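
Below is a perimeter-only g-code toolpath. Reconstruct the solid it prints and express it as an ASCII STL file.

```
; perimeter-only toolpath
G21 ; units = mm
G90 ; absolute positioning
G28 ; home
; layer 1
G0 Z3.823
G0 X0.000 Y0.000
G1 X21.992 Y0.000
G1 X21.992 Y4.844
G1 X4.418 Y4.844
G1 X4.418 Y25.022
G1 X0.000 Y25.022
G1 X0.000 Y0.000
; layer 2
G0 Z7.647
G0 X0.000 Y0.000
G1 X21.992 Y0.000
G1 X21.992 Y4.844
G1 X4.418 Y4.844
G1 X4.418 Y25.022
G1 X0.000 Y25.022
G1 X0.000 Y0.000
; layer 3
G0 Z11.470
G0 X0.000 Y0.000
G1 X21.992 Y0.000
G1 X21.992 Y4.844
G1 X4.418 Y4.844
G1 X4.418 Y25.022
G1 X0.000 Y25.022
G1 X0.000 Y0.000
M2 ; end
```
solid part
  facet normal 0.0000 0.0000 -1.0000
    outer loop
      vertex 21.992 4.844 0.000
      vertex 21.992 0.000 0.000
      vertex 0.000 0.000 0.000
    endloop
  endfacet
  facet normal 0.0000 0.0000 -1.0000
    outer loop
      vertex 4.418 4.844 0.000
      vertex 21.992 4.844 0.000
      vertex 0.000 0.000 0.000
    endloop
  endfacet
  facet normal 0.0000 0.0000 -1.0000
    outer loop
      vertex 4.418 25.022 0.000
      vertex 4.418 4.844 0.000
      vertex 0.000 0.000 0.000
    endloop
  endfacet
  facet normal 0.0000 0.0000 -1.0000
    outer loop
      vertex 0.000 25.022 0.000
      vertex 4.418 25.022 0.000
      vertex 0.000 0.000 0.000
    endloop
  endfacet
  facet normal 0.0000 0.0000 1.0000
    outer loop
      vertex 0.000 0.000 11.470
      vertex 21.992 0.000 11.470
      vertex 21.992 4.844 11.470
    endloop
  endfacet
  facet normal 0.0000 0.0000 1.0000
    outer loop
      vertex 0.000 0.000 11.470
      vertex 21.992 4.844 11.470
      vertex 4.418 4.844 11.470
    endloop
  endfacet
  facet normal 0.0000 0.0000 1.0000
    outer loop
      vertex 0.000 0.000 11.470
      vertex 4.418 4.844 11.470
      vertex 4.418 25.022 11.470
    endloop
  endfacet
  facet normal 0.0000 0.0000 1.0000
    outer loop
      vertex 0.000 0.000 11.470
      vertex 4.418 25.022 11.470
      vertex 0.000 25.022 11.470
    endloop
  endfacet
  facet normal 0.0000 -1.0000 0.0000
    outer loop
      vertex 0.000 0.000 0.000
      vertex 21.992 0.000 0.000
      vertex 21.992 0.000 11.470
    endloop
  endfacet
  facet normal 0.0000 -1.0000 0.0000
    outer loop
      vertex 0.000 0.000 0.000
      vertex 21.992 0.000 11.470
      vertex 0.000 0.000 11.470
    endloop
  endfacet
  facet normal 1.0000 0.0000 0.0000
    outer loop
      vertex 21.992 0.000 0.000
      vertex 21.992 4.844 0.000
      vertex 21.992 4.844 11.470
    endloop
  endfacet
  facet normal 1.0000 0.0000 0.0000
    outer loop
      vertex 21.992 0.000 0.000
      vertex 21.992 4.844 11.470
      vertex 21.992 0.000 11.470
    endloop
  endfacet
  facet normal 0.0000 1.0000 0.0000
    outer loop
      vertex 21.992 4.844 0.000
      vertex 4.418 4.844 0.000
      vertex 4.418 4.844 11.470
    endloop
  endfacet
  facet normal 0.0000 1.0000 0.0000
    outer loop
      vertex 21.992 4.844 0.000
      vertex 4.418 4.844 11.470
      vertex 21.992 4.844 11.470
    endloop
  endfacet
  facet normal 1.0000 0.0000 0.0000
    outer loop
      vertex 4.418 4.844 0.000
      vertex 4.418 25.022 0.000
      vertex 4.418 25.022 11.470
    endloop
  endfacet
  facet normal 1.0000 0.0000 0.0000
    outer loop
      vertex 4.418 4.844 0.000
      vertex 4.418 25.022 11.470
      vertex 4.418 4.844 11.470
    endloop
  endfacet
  facet normal 0.0000 1.0000 0.0000
    outer loop
      vertex 4.418 25.022 0.000
      vertex 0.000 25.022 0.000
      vertex 0.000 25.022 11.470
    endloop
  endfacet
  facet normal 0.0000 1.0000 0.0000
    outer loop
      vertex 4.418 25.022 0.000
      vertex 0.000 25.022 11.470
      vertex 4.418 25.022 11.470
    endloop
  endfacet
  facet normal -1.0000 0.0000 0.0000
    outer loop
      vertex 0.000 25.022 0.000
      vertex 0.000 0.000 0.000
      vertex 0.000 0.000 11.470
    endloop
  endfacet
  facet normal -1.0000 0.0000 0.0000
    outer loop
      vertex 0.000 25.022 0.000
      vertex 0.000 0.000 11.470
      vertex 0.000 25.022 11.470
    endloop
  endfacet
endsolid part

The G0 Z moves step by Δz≈3.823 mm. Every layer's G1 loop is the same polygon, so the solid is a straight extrusion of it from z=0 to z≈11.5. Closing with flat bottom and top caps and triangulating gives 20 facets — an L-shaped prism: outer 22 × 25 mm, arm thicknesses ≈ 4.84 mm (horizontal) and 4.42 mm (vertical), extruded 11.5 mm in z.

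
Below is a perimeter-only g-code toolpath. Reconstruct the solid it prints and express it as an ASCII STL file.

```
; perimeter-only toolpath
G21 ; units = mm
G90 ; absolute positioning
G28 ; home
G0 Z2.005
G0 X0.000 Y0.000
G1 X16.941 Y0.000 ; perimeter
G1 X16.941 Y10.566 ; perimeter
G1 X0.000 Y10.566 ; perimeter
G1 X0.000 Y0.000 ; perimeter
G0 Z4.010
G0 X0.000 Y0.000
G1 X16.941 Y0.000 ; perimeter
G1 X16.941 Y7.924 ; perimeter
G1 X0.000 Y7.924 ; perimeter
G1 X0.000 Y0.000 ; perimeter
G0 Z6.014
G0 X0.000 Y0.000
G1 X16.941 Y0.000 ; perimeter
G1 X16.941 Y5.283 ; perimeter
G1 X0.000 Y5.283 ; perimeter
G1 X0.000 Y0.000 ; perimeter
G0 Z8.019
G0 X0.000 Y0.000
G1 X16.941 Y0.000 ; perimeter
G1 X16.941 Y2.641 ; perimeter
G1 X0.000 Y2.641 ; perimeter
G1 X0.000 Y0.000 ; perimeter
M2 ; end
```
solid part
  facet normal 0.0000 0.0000 -1.0000
    outer loop
      vertex 16.941 13.207 0.000
      vertex 16.941 0.000 0.000
      vertex 0.000 0.000 0.000
    endloop
  endfacet
  facet normal 0.0000 0.0000 -1.0000
    outer loop
      vertex 0.000 13.207 0.000
      vertex 16.941 13.207 0.000
      vertex 0.000 0.000 0.000
    endloop
  endfacet
  facet normal 0.0000 -1.0000 0.0000
    outer loop
      vertex 0.000 0.000 0.000
      vertex 16.941 0.000 0.000
      vertex 16.941 0.000 10.024
    endloop
  endfacet
  facet normal 0.0000 -1.0000 0.0000
    outer loop
      vertex 0.000 0.000 0.000
      vertex 16.941 0.000 10.024
      vertex 0.000 0.000 10.024
    endloop
  endfacet
  facet normal 0.0000 0.6046 0.7965
    outer loop
      vertex 0.000 0.000 10.024
      vertex 16.941 0.000 10.024
      vertex 16.941 13.207 0.000
    endloop
  endfacet
  facet normal 0.0000 0.6046 0.7965
    outer loop
      vertex 0.000 0.000 10.024
      vertex 16.941 13.207 0.000
      vertex 0.000 13.207 0.000
    endloop
  endfacet
  facet normal -1.0000 0.0000 0.0000
    outer loop
      vertex 0.000 0.000 10.024
      vertex 0.000 13.207 0.000
      vertex 0.000 0.000 0.000
    endloop
  endfacet
  facet normal 1.0000 0.0000 0.0000
    outer loop
      vertex 16.941 0.000 0.000
      vertex 16.941 13.207 0.000
      vertex 16.941 0.000 10.024
    endloop
  endfacet
endsolid part

The G0 Z moves step by Δz≈2.005 mm. The G1 loops shrink linearly with z, so the solid tapers from its base footprint up to z≈10. Closing with a flat bottom cap and the tapered top and triangulating gives 8 facets — a wedge (ramp): 16.9 × 13.2 mm base, rising to 10 mm along the y=0 edge and sloping linearly to z=0 at y=13.2.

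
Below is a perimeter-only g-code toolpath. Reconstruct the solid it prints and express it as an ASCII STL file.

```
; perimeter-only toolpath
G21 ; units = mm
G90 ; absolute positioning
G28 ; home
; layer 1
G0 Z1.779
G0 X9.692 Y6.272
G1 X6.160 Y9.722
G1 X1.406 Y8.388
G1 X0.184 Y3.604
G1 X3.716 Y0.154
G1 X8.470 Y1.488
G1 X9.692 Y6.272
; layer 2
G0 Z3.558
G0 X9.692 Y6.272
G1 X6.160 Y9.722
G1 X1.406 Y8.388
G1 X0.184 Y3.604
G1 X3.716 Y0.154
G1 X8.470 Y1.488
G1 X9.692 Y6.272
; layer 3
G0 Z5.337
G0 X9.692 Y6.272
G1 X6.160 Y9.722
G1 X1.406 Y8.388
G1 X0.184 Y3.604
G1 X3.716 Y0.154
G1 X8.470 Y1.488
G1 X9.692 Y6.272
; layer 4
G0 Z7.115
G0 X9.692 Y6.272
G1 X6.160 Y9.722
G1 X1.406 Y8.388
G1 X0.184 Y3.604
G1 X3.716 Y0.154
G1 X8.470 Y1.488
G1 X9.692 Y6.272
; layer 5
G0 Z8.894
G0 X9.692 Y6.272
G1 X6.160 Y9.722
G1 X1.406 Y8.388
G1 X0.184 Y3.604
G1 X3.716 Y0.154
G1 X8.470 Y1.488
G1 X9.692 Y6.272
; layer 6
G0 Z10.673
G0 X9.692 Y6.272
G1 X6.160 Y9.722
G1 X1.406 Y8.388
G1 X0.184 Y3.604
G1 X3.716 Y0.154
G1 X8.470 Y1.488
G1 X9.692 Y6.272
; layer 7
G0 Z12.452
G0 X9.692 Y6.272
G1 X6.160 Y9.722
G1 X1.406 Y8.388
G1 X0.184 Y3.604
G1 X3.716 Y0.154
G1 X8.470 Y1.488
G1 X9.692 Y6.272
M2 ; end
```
solid part
  facet normal 0.0000 0.0000 -1.0000
    outer loop
      vertex 1.406 8.388 0.000
      vertex 6.160 9.722 0.000
      vertex 9.692 6.272 0.000
    endloop
  endfacet
  facet normal 0.0000 0.0000 -1.0000
    outer loop
      vertex 0.184 3.604 0.000
      vertex 1.406 8.388 0.000
      vertex 9.692 6.272 0.000
    endloop
  endfacet
  facet normal 0.0000 0.0000 -1.0000
    outer loop
      vertex 3.716 0.154 0.000
      vertex 0.184 3.604 0.000
      vertex 9.692 6.272 0.000
    endloop
  endfacet
  facet normal 0.0000 0.0000 -1.0000
    outer loop
      vertex 8.470 1.488 0.000
      vertex 3.716 0.154 0.000
      vertex 9.692 6.272 0.000
    endloop
  endfacet
  facet normal 0.0000 0.0000 1.0000
    outer loop
      vertex 9.692 6.272 12.452
      vertex 6.160 9.722 12.452
      vertex 1.406 8.388 12.452
    endloop
  endfacet
  facet normal 0.0000 0.0000 1.0000
    outer loop
      vertex 9.692 6.272 12.452
      vertex 1.406 8.388 12.452
      vertex 0.184 3.604 12.452
    endloop
  endfacet
  facet normal 0.0000 0.0000 1.0000
    outer loop
      vertex 9.692 6.272 12.452
      vertex 0.184 3.604 12.452
      vertex 3.716 0.154 12.452
    endloop
  endfacet
  facet normal 0.0000 0.0000 1.0000
    outer loop
      vertex 9.692 6.272 12.452
      vertex 3.716 0.154 12.452
      vertex 8.470 1.488 12.452
    endloop
  endfacet
  facet normal 0.6988 0.7154 0.0000
    outer loop
      vertex 9.692 6.272 0.000
      vertex 6.160 9.722 0.000
      vertex 6.160 9.722 12.452
    endloop
  endfacet
  facet normal 0.6988 0.7154 0.0000
    outer loop
      vertex 9.692 6.272 0.000
      vertex 6.160 9.722 12.452
      vertex 9.692 6.272 12.452
    endloop
  endfacet
  facet normal -0.2702 0.9628 0.0000
    outer loop
      vertex 6.160 9.722 0.000
      vertex 1.406 8.388 0.000
      vertex 1.406 8.388 12.452
    endloop
  endfacet
  facet normal -0.2702 0.9628 0.0000
    outer loop
      vertex 6.160 9.722 0.000
      vertex 1.406 8.388 12.452
      vertex 6.160 9.722 12.452
    endloop
  endfacet
  facet normal -0.9689 0.2475 0.0000
    outer loop
      vertex 1.406 8.388 0.000
      vertex 0.184 3.604 0.000
      vertex 0.184 3.604 12.452
    endloop
  endfacet
  facet normal -0.9689 0.2475 0.0000
    outer loop
      vertex 1.406 8.388 0.000
      vertex 0.184 3.604 12.452
      vertex 1.406 8.388 12.452
    endloop
  endfacet
  facet normal -0.6988 -0.7154 0.0000
    outer loop
      vertex 0.184 3.604 0.000
      vertex 3.716 0.154 0.000
      vertex 3.716 0.154 12.452
    endloop
  endfacet
  facet normal -0.6988 -0.7154 0.0000
    outer loop
      vertex 0.184 3.604 0.000
      vertex 3.716 0.154 12.452
      vertex 0.184 3.604 12.452
    endloop
  endfacet
  facet normal 0.2702 -0.9628 0.0000
    outer loop
      vertex 3.716 0.154 0.000
      vertex 8.470 1.488 0.000
      vertex 8.470 1.488 12.452
    endloop
  endfacet
  facet normal 0.2702 -0.9628 0.0000
    outer loop
      vertex 3.716 0.154 0.000
      vertex 8.470 1.488 12.452
      vertex 3.716 0.154 12.452
    endloop
  endfacet
  facet normal 0.9689 -0.2475 0.0000
    outer loop
      vertex 8.470 1.488 0.000
      vertex 9.692 6.272 0.000
      vertex 9.692 6.272 12.452
    endloop
  endfacet
  facet normal 0.9689 -0.2475 0.0000
    outer loop
      vertex 8.470 1.488 0.000
      vertex 9.692 6.272 12.452
      vertex 8.470 1.488 12.452
    endloop
  endfacet
endsolid part

The G0 Z moves step by Δz≈1.779 mm. Every layer's G1 loop is the same polygon, so the solid is a straight extrusion of it from z=0 to z≈12.5. Closing with flat bottom and top caps and triangulating gives 20 facets — a regular 6-sided prism (a cylinder approximated with 6 flat sides), circumscribed radius ≈ 4.94 mm, height ≈ 12.5 mm.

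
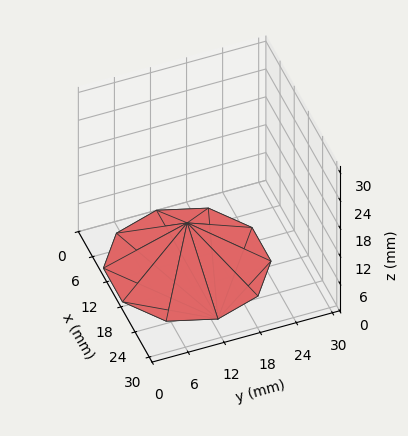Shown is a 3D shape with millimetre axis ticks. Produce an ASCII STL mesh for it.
Reading the render: the shape is a regular 10-sided pyramid, base circumscribed radius ≈ 13 mm, apex at z ≈ 9 mm (dimensions read to the nearest mm from the axis ticks). For the STL, each face is triangulated and given an outward normal.

solid part
  facet normal 0.0000 0.0000 -1.0000
    outer loop
      vertex 17.02 25.36 0.00
      vertex 23.52 20.64 0.00
      vertex 26.00 13.00 0.00
    endloop
  endfacet
  facet normal 0.0000 0.0000 -1.0000
    outer loop
      vertex 8.98 25.36 0.00
      vertex 17.02 25.36 0.00
      vertex 26.00 13.00 0.00
    endloop
  endfacet
  facet normal 0.0000 0.0000 -1.0000
    outer loop
      vertex 2.48 20.64 0.00
      vertex 8.98 25.36 0.00
      vertex 26.00 13.00 0.00
    endloop
  endfacet
  facet normal 0.0000 0.0000 -1.0000
    outer loop
      vertex 0.00 13.00 0.00
      vertex 2.48 20.64 0.00
      vertex 26.00 13.00 0.00
    endloop
  endfacet
  facet normal 0.0000 0.0000 -1.0000
    outer loop
      vertex 2.48 5.36 0.00
      vertex 0.00 13.00 0.00
      vertex 26.00 13.00 0.00
    endloop
  endfacet
  facet normal 0.0000 0.0000 -1.0000
    outer loop
      vertex 8.98 0.64 0.00
      vertex 2.48 5.36 0.00
      vertex 26.00 13.00 0.00
    endloop
  endfacet
  facet normal 0.0000 0.0000 -1.0000
    outer loop
      vertex 17.02 0.64 0.00
      vertex 8.98 0.64 0.00
      vertex 26.00 13.00 0.00
    endloop
  endfacet
  facet normal 0.0000 0.0000 -1.0000
    outer loop
      vertex 23.52 5.36 0.00
      vertex 17.02 0.64 0.00
      vertex 26.00 13.00 0.00
    endloop
  endfacet
  facet normal 0.5597 0.1817 0.8085
    outer loop
      vertex 26.00 13.00 0.00
      vertex 23.52 20.64 0.00
      vertex 13.00 13.00 9.00
    endloop
  endfacet
  facet normal 0.3458 0.4762 0.8085
    outer loop
      vertex 23.52 20.64 0.00
      vertex 17.02 25.36 0.00
      vertex 13.00 13.00 9.00
    endloop
  endfacet
  facet normal 0.0000 0.5886 0.8084
    outer loop
      vertex 17.02 25.36 0.00
      vertex 8.98 25.36 0.00
      vertex 13.00 13.00 9.00
    endloop
  endfacet
  facet normal -0.3458 0.4762 0.8085
    outer loop
      vertex 8.98 25.36 0.00
      vertex 2.48 20.64 0.00
      vertex 13.00 13.00 9.00
    endloop
  endfacet
  facet normal -0.5597 0.1817 0.8085
    outer loop
      vertex 2.48 20.64 0.00
      vertex 0.00 13.00 0.00
      vertex 13.00 13.00 9.00
    endloop
  endfacet
  facet normal -0.5597 -0.1817 0.8085
    outer loop
      vertex 0.00 13.00 0.00
      vertex 2.48 5.36 0.00
      vertex 13.00 13.00 9.00
    endloop
  endfacet
  facet normal -0.3458 -0.4762 0.8085
    outer loop
      vertex 2.48 5.36 0.00
      vertex 8.98 0.64 0.00
      vertex 13.00 13.00 9.00
    endloop
  endfacet
  facet normal 0.0000 -0.5886 0.8084
    outer loop
      vertex 8.98 0.64 0.00
      vertex 17.02 0.64 0.00
      vertex 13.00 13.00 9.00
    endloop
  endfacet
  facet normal 0.3458 -0.4762 0.8085
    outer loop
      vertex 17.02 0.64 0.00
      vertex 23.52 5.36 0.00
      vertex 13.00 13.00 9.00
    endloop
  endfacet
  facet normal 0.5597 -0.1817 0.8085
    outer loop
      vertex 23.52 5.36 0.00
      vertex 26.00 13.00 0.00
      vertex 13.00 13.00 9.00
    endloop
  endfacet
endsolid part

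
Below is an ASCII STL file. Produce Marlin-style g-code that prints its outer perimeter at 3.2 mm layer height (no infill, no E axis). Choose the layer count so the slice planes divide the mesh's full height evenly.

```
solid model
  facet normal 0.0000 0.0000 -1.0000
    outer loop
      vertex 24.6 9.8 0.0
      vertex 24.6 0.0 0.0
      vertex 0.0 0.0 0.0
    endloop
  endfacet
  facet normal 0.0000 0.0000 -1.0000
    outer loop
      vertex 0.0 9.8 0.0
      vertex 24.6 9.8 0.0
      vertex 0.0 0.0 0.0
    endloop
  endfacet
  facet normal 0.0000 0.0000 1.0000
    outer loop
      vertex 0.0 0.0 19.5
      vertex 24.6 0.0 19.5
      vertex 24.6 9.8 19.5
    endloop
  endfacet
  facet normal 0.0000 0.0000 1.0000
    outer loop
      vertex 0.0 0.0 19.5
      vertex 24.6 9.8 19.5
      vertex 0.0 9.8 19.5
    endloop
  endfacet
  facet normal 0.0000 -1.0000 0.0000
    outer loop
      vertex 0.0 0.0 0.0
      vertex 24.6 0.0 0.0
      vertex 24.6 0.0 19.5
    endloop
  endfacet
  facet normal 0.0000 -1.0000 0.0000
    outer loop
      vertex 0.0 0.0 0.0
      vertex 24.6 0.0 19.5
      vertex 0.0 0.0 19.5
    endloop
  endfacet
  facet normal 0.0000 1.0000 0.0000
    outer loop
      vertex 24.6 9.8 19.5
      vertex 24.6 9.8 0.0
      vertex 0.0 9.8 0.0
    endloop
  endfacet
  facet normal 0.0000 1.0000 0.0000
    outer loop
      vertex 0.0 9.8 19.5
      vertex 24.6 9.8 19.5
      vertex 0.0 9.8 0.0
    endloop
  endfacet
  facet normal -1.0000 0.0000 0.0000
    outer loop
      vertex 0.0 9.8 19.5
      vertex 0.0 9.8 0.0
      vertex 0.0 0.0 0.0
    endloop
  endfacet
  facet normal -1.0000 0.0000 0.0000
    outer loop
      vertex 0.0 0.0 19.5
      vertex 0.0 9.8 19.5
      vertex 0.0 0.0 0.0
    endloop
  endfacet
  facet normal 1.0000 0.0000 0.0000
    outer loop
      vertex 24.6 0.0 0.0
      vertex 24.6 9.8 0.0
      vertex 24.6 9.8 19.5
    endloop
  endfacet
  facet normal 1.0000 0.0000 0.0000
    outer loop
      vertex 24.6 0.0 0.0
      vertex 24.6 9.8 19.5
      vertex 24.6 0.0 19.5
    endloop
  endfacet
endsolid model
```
; perimeter-only toolpath
G21 ; units = mm
G90 ; absolute positioning
G28 ; home
; layer 1
G0 Z3.2
G0 X0.0 Y0.0
G1 X24.6 Y0.0
G1 X24.6 Y9.8
G1 X0.0 Y9.8
G1 X0.0 Y0.0
; layer 2
G0 Z6.5
G0 X0.0 Y0.0
G1 X24.6 Y0.0
G1 X24.6 Y9.8
G1 X0.0 Y9.8
G1 X0.0 Y0.0
; layer 3
G0 Z9.8
G0 X0.0 Y0.0
G1 X24.6 Y0.0
G1 X24.6 Y9.8
G1 X0.0 Y9.8
G1 X0.0 Y0.0
; layer 4
G0 Z13.0
G0 X0.0 Y0.0
G1 X24.6 Y0.0
G1 X24.6 Y9.8
G1 X0.0 Y9.8
G1 X0.0 Y0.0
; layer 5
G0 Z16.2
G0 X0.0 Y0.0
G1 X24.6 Y0.0
G1 X24.6 Y9.8
G1 X0.0 Y9.8
G1 X0.0 Y0.0
; layer 6
G0 Z19.5
G0 X0.0 Y0.0
G1 X24.6 Y0.0
G1 X24.6 Y9.8
G1 X0.0 Y9.8
G1 X0.0 Y0.0
M2 ; end

The solid is a rectangular box, roughly 24.6 × 9.8 mm footprint and 19.5 mm tall. Slicing at Δz = 3.2 mm — 6 equal slices spanning the solid's height, so layer i sits at z = i·h/6 — gives 6 non-empty perimeters. Each is a 4-segment closed polygon; G0 lifts to the layer z and rapids to the start vertex, then G1 traces the edges.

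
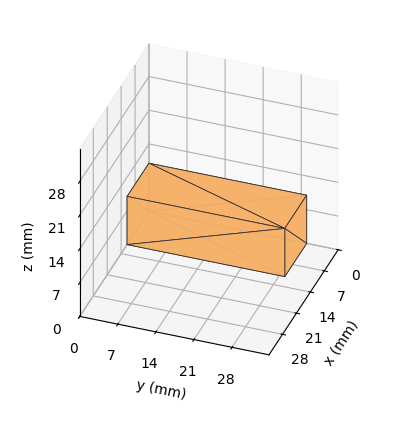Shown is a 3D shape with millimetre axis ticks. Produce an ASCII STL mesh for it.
Reading the render: the shape is a rectangular box, roughly 11 × 29 mm footprint and 10 mm tall (dimensions read to the nearest mm from the axis ticks). For the STL, each face is triangulated and given an outward normal.

solid part
  facet normal 0.0000 0.0000 -1.0000
    outer loop
      vertex 11.0 29.0 0.0
      vertex 11.0 0.0 0.0
      vertex 0.0 0.0 0.0
    endloop
  endfacet
  facet normal 0.0000 0.0000 -1.0000
    outer loop
      vertex 0.0 29.0 0.0
      vertex 11.0 29.0 0.0
      vertex 0.0 0.0 0.0
    endloop
  endfacet
  facet normal 0.0000 0.0000 1.0000
    outer loop
      vertex 0.0 0.0 10.0
      vertex 11.0 0.0 10.0
      vertex 11.0 29.0 10.0
    endloop
  endfacet
  facet normal 0.0000 0.0000 1.0000
    outer loop
      vertex 0.0 0.0 10.0
      vertex 11.0 29.0 10.0
      vertex 0.0 29.0 10.0
    endloop
  endfacet
  facet normal 0.0000 -1.0000 0.0000
    outer loop
      vertex 0.0 0.0 0.0
      vertex 11.0 0.0 0.0
      vertex 11.0 0.0 10.0
    endloop
  endfacet
  facet normal 0.0000 -1.0000 0.0000
    outer loop
      vertex 0.0 0.0 0.0
      vertex 11.0 0.0 10.0
      vertex 0.0 0.0 10.0
    endloop
  endfacet
  facet normal 0.0000 1.0000 0.0000
    outer loop
      vertex 11.0 29.0 10.0
      vertex 11.0 29.0 0.0
      vertex 0.0 29.0 0.0
    endloop
  endfacet
  facet normal 0.0000 1.0000 0.0000
    outer loop
      vertex 0.0 29.0 10.0
      vertex 11.0 29.0 10.0
      vertex 0.0 29.0 0.0
    endloop
  endfacet
  facet normal -1.0000 0.0000 0.0000
    outer loop
      vertex 0.0 29.0 10.0
      vertex 0.0 29.0 0.0
      vertex 0.0 0.0 0.0
    endloop
  endfacet
  facet normal -1.0000 0.0000 0.0000
    outer loop
      vertex 0.0 0.0 10.0
      vertex 0.0 29.0 10.0
      vertex 0.0 0.0 0.0
    endloop
  endfacet
  facet normal 1.0000 0.0000 0.0000
    outer loop
      vertex 11.0 0.0 0.0
      vertex 11.0 29.0 0.0
      vertex 11.0 29.0 10.0
    endloop
  endfacet
  facet normal 1.0000 0.0000 0.0000
    outer loop
      vertex 11.0 0.0 0.0
      vertex 11.0 29.0 10.0
      vertex 11.0 0.0 10.0
    endloop
  endfacet
endsolid part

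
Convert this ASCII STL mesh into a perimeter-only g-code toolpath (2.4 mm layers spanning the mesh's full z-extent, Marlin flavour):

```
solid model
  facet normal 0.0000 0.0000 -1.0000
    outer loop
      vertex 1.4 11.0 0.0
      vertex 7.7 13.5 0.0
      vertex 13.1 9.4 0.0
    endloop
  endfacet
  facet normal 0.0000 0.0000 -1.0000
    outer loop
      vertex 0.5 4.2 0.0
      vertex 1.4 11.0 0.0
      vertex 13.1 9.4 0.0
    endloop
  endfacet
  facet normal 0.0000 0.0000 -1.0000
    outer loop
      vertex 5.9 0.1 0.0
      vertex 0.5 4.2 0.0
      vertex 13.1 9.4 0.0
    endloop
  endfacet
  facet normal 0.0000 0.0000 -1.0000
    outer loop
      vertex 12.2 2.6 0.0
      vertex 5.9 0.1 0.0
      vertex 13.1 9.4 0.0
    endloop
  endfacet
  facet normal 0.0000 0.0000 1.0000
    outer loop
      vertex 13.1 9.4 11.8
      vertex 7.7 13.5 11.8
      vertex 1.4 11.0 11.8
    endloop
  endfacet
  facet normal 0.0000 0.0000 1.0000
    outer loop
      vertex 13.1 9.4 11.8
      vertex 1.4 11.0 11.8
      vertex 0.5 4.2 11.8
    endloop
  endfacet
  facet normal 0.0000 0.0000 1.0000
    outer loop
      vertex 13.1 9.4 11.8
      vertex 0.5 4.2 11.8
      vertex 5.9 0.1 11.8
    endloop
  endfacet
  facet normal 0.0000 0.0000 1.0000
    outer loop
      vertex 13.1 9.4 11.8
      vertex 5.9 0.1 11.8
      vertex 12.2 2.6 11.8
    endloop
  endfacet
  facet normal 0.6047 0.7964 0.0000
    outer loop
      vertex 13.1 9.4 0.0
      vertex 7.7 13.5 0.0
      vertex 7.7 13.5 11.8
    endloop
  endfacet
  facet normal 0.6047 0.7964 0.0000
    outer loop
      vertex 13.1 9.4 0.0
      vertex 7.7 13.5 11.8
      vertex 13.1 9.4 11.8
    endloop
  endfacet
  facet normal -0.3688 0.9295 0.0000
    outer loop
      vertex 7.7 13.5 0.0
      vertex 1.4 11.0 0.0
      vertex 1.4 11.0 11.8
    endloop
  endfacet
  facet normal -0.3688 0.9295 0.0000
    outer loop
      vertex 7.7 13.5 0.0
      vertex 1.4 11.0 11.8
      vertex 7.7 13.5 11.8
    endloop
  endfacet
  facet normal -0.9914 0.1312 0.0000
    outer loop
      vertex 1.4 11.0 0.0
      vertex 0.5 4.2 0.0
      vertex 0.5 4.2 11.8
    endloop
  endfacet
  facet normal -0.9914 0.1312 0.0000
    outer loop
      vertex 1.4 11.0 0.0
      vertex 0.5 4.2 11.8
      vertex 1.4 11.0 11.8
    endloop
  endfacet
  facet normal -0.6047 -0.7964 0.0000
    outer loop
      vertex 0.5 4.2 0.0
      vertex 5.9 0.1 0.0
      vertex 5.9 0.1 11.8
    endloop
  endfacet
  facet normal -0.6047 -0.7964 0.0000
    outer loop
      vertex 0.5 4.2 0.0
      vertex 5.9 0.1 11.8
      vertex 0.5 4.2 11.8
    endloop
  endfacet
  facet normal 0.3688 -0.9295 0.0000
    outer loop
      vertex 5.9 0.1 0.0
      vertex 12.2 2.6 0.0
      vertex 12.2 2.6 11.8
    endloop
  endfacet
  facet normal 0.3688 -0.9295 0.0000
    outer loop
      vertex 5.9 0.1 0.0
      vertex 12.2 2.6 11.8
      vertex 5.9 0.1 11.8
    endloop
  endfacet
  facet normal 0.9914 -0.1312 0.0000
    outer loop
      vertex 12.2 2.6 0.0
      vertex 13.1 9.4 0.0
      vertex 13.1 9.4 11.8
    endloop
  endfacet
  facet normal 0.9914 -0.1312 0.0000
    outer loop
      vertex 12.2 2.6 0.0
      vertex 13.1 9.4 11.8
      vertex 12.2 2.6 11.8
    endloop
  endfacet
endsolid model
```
; perimeter-only toolpath
G21 ; units = mm
G90 ; absolute positioning
G28 ; home
; layer 1
G0 Z2.4
G0 X13.1 Y9.4
G1 X7.7 Y13.5
G1 X1.4 Y11.0
G1 X0.5 Y4.2
G1 X5.9 Y0.1
G1 X12.2 Y2.6
G1 X13.1 Y9.4
; layer 2
G0 Z4.7
G0 X13.1 Y9.4
G1 X7.7 Y13.5
G1 X1.4 Y11.0
G1 X0.5 Y4.2
G1 X5.9 Y0.1
G1 X12.2 Y2.6
G1 X13.1 Y9.4
; layer 3
G0 Z7.1
G0 X13.1 Y9.4
G1 X7.7 Y13.5
G1 X1.4 Y11.0
G1 X0.5 Y4.2
G1 X5.9 Y0.1
G1 X12.2 Y2.6
G1 X13.1 Y9.4
; layer 4
G0 Z9.4
G0 X13.1 Y9.4
G1 X7.7 Y13.5
G1 X1.4 Y11.0
G1 X0.5 Y4.2
G1 X5.9 Y0.1
G1 X12.2 Y2.6
G1 X13.1 Y9.4
; layer 5
G0 Z11.8
G0 X13.1 Y9.4
G1 X7.7 Y13.5
G1 X1.4 Y11.0
G1 X0.5 Y4.2
G1 X5.9 Y0.1
G1 X12.2 Y2.6
G1 X13.1 Y9.4
M2 ; end

The solid is a regular 6-sided prism (a cylinder approximated with 6 flat sides), circumscribed radius ≈ 6.8 mm, height ≈ 11.8 mm. Slicing at Δz = 2.4 mm — 5 equal slices spanning the solid's height, so layer i sits at z = i·h/5 — gives 5 non-empty perimeters. Each is a 6-segment closed polygon; G0 lifts to the layer z and rapids to the start vertex, then G1 traces the edges.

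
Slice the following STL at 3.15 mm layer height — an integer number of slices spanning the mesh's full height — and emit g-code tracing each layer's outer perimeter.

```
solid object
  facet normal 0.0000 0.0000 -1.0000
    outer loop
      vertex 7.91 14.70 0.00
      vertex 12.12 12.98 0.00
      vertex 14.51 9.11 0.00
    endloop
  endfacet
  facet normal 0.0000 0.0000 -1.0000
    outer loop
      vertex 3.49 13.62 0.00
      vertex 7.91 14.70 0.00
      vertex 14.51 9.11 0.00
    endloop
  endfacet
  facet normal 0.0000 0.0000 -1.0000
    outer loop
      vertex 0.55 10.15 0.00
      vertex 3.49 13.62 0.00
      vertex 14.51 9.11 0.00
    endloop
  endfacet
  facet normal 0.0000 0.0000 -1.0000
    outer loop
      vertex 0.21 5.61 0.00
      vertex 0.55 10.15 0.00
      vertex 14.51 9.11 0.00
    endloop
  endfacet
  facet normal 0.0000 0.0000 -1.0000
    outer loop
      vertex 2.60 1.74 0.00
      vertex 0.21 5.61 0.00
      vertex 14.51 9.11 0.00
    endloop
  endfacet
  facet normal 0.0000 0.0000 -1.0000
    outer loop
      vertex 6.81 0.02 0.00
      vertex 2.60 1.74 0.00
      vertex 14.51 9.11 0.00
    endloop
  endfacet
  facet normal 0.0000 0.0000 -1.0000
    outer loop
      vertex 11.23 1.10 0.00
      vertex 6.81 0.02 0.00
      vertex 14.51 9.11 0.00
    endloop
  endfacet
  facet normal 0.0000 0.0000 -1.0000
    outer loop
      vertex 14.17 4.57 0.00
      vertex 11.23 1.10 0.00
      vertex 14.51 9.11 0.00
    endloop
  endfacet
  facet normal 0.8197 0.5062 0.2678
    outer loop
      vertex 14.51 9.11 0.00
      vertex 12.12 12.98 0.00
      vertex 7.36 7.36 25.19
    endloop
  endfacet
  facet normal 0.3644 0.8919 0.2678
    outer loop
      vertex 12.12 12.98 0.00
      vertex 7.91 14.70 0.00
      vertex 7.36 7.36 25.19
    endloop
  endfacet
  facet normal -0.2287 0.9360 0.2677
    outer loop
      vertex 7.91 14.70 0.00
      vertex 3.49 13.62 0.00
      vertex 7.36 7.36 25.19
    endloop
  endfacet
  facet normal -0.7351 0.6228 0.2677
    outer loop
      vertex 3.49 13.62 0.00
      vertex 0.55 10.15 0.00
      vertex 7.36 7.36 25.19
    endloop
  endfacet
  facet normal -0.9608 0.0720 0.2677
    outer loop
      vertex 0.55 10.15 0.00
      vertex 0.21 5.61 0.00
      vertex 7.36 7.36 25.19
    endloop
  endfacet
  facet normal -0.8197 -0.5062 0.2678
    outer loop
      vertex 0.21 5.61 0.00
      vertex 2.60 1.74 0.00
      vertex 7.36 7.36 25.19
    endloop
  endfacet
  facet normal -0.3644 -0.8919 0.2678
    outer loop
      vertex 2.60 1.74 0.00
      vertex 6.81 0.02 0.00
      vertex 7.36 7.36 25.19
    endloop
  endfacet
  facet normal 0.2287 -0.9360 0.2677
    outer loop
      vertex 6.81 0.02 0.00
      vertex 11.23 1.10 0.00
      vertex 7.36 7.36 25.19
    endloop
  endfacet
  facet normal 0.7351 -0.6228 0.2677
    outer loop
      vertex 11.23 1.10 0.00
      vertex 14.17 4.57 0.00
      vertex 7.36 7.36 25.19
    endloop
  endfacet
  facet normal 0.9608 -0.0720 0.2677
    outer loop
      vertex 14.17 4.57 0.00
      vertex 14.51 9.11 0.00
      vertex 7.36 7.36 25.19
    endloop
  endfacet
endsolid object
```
; perimeter-only toolpath
G21 ; units = mm
G90 ; absolute positioning
G28 ; home
; layer 1
G0 Z3.15
G0 X13.62 Y8.89
G1 X11.52 Y12.28
G1 X7.84 Y13.78
G1 X3.97 Y12.84
G1 X1.40 Y9.80
G1 X1.10 Y5.83
G1 X3.19 Y2.44
G1 X6.88 Y0.94
G1 X10.75 Y1.88
G1 X13.32 Y4.92
G1 X13.62 Y8.89
; layer 2
G0 Z6.30
G0 X12.72 Y8.67
G1 X10.93 Y11.57
G1 X7.77 Y12.86
G1 X4.46 Y12.05
G1 X2.25 Y9.45
G1 X2.00 Y6.05
G1 X3.79 Y3.15
G1 X6.95 Y1.85
G1 X10.26 Y2.67
G1 X12.47 Y5.27
G1 X12.72 Y8.67
; layer 3
G0 Z9.45
G0 X11.83 Y8.45
G1 X10.33 Y10.87
G1 X7.70 Y11.95
G1 X4.94 Y11.27
G1 X3.10 Y9.10
G1 X2.89 Y6.27
G1 X4.38 Y3.85
G1 X7.02 Y2.77
G1 X9.78 Y3.45
G1 X11.62 Y5.62
G1 X11.83 Y8.45
; layer 4
G0 Z12.60
G0 X10.94 Y8.23
G1 X9.74 Y10.17
G1 X7.63 Y11.03
G1 X5.43 Y10.49
G1 X3.96 Y8.76
G1 X3.79 Y6.49
G1 X4.98 Y4.55
G1 X7.08 Y3.69
G1 X9.29 Y4.23
G1 X10.77 Y5.96
G1 X10.94 Y8.23
; layer 5
G0 Z15.74
G0 X10.04 Y8.02
G1 X9.14 Y9.47
G1 X7.57 Y10.11
G1 X5.91 Y9.71
G1 X4.81 Y8.41
G1 X4.68 Y6.70
G1 X5.58 Y5.25
G1 X7.15 Y4.61
G1 X8.81 Y5.01
G1 X9.91 Y6.31
G1 X10.04 Y8.02
; layer 6
G0 Z18.89
G0 X9.15 Y7.80
G1 X8.55 Y8.77
G1 X7.50 Y9.20
G1 X6.39 Y8.93
G1 X5.66 Y8.06
G1 X5.57 Y6.92
G1 X6.17 Y5.96
G1 X7.22 Y5.53
G1 X8.33 Y5.80
G1 X9.06 Y6.66
G1 X9.15 Y7.80
; layer 7
G0 Z22.04
G0 X8.25 Y7.58
G1 X7.96 Y8.06
G1 X7.43 Y8.28
G1 X6.88 Y8.14
G1 X6.51 Y7.71
G1 X6.47 Y7.14
G1 X6.77 Y6.66
G1 X7.29 Y6.44
G1 X7.84 Y6.58
G1 X8.21 Y7.01
G1 X8.25 Y7.58
M2 ; end

The solid is a regular 10-sided pyramid, base circumscribed radius ≈ 7.36 mm, apex at z ≈ 25.2 mm. Slicing at Δz = 3.15 mm — 8 equal slices spanning the solid's height, so layer i sits at z = i·h/8 — gives 7 non-empty perimeters. Each is a 10-segment closed polygon; G0 lifts to the layer z and rapids to the start vertex, then G1 traces the edges. The cross-section shrinks linearly with z (the slice at the apex is degenerate and omitted).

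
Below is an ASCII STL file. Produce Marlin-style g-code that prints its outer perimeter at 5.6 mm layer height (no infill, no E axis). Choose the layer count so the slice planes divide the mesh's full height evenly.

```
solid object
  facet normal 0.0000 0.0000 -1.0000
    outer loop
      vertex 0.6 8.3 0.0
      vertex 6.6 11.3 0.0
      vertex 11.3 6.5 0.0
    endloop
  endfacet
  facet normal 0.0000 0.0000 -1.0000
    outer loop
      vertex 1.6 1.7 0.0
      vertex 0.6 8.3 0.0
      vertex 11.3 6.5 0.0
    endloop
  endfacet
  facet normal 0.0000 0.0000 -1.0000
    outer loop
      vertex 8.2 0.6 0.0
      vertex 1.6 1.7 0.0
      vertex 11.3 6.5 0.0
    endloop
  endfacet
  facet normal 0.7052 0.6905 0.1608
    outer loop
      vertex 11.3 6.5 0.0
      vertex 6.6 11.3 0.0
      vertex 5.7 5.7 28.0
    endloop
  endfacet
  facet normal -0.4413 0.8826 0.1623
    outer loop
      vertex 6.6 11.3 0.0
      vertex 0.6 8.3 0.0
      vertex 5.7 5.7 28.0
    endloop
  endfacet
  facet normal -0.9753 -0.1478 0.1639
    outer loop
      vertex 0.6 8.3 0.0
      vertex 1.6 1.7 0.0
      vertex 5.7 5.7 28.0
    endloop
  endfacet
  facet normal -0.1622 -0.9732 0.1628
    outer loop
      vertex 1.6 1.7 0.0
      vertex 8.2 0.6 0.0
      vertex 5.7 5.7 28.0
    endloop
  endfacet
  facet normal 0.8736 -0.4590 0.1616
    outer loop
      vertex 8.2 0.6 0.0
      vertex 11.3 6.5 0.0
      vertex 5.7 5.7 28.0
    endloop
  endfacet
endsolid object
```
; perimeter-only toolpath
G21 ; units = mm
G90 ; absolute positioning
G28 ; home
; layer 1
G0 Z5.6
G0 X10.2 Y6.3
G1 X6.4 Y10.2
G1 X1.6 Y7.8
G1 X2.4 Y2.5
G1 X7.7 Y1.6
G1 X10.2 Y6.3
; layer 2
G0 Z11.2
G0 X9.1 Y6.2
G1 X6.2 Y9.1
G1 X2.6 Y7.3
G1 X3.2 Y3.3
G1 X7.2 Y2.6
G1 X9.1 Y6.2
; layer 3
G0 Z16.8
G0 X7.9 Y6.0
G1 X6.1 Y7.9
G1 X3.7 Y6.7
G1 X4.1 Y4.1
G1 X6.7 Y3.7
G1 X7.9 Y6.0
; layer 4
G0 Z22.4
G0 X6.8 Y5.9
G1 X5.9 Y6.8
G1 X4.7 Y6.2
G1 X4.9 Y4.9
G1 X6.2 Y4.7
G1 X6.8 Y5.9
M2 ; end

The solid is a regular 5-sided pyramid, base circumscribed radius ≈ 5.7 mm, apex at z ≈ 28 mm. Slicing at Δz = 5.6 mm — 5 equal slices spanning the solid's height, so layer i sits at z = i·h/5 — gives 4 non-empty perimeters. Each is a 5-segment closed polygon; G0 lifts to the layer z and rapids to the start vertex, then G1 traces the edges. The cross-section shrinks linearly with z (the slice at the apex is degenerate and omitted).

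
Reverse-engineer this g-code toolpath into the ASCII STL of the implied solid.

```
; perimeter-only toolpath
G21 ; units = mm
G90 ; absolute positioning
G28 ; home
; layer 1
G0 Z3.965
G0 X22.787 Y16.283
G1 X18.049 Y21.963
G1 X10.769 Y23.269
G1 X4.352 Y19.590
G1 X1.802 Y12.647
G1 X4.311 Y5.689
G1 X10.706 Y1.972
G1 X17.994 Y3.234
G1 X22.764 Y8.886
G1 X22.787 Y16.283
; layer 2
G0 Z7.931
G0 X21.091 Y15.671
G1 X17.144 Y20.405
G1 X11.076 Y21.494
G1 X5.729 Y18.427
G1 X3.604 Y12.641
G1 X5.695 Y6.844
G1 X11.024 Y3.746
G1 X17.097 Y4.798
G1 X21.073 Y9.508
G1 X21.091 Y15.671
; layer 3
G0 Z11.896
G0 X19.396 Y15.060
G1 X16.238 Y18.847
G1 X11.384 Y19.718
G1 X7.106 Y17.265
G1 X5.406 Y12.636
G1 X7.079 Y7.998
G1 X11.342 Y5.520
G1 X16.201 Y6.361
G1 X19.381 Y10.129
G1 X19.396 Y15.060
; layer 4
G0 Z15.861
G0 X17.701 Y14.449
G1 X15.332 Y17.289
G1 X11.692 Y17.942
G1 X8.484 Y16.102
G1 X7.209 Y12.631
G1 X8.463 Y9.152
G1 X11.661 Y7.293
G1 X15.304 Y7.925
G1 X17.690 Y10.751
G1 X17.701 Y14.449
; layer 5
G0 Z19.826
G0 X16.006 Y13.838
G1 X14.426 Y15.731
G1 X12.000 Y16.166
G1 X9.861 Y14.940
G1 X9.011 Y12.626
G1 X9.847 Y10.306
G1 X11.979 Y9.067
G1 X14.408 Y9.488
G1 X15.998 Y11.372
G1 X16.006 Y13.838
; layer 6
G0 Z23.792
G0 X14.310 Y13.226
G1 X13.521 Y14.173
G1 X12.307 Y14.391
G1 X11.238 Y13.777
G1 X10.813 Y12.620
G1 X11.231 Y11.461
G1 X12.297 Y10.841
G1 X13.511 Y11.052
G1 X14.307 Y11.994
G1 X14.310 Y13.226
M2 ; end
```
solid part
  facet normal 0.0000 0.0000 -1.0000
    outer loop
      vertex 10.461 25.045 0.000
      vertex 18.955 23.521 0.000
      vertex 24.482 16.894 0.000
    endloop
  endfacet
  facet normal 0.0000 0.0000 -1.0000
    outer loop
      vertex 2.975 20.752 0.000
      vertex 10.461 25.045 0.000
      vertex 24.482 16.894 0.000
    endloop
  endfacet
  facet normal 0.0000 0.0000 -1.0000
    outer loop
      vertex 0.000 12.652 0.000
      vertex 2.975 20.752 0.000
      vertex 24.482 16.894 0.000
    endloop
  endfacet
  facet normal 0.0000 0.0000 -1.0000
    outer loop
      vertex 2.927 4.535 0.000
      vertex 0.000 12.652 0.000
      vertex 24.482 16.894 0.000
    endloop
  endfacet
  facet normal 0.0000 0.0000 -1.0000
    outer loop
      vertex 10.388 0.198 0.000
      vertex 2.927 4.535 0.000
      vertex 24.482 16.894 0.000
    endloop
  endfacet
  facet normal 0.0000 0.0000 -1.0000
    outer loop
      vertex 18.890 1.671 0.000
      vertex 10.388 0.198 0.000
      vertex 24.482 16.894 0.000
    endloop
  endfacet
  facet normal 0.0000 0.0000 -1.0000
    outer loop
      vertex 24.456 8.265 0.000
      vertex 18.890 1.671 0.000
      vertex 24.482 16.894 0.000
    endloop
  endfacet
  facet normal 0.7063 0.5890 0.3928
    outer loop
      vertex 24.482 16.894 0.000
      vertex 18.955 23.521 0.000
      vertex 12.615 12.615 27.757
    endloop
  endfacet
  facet normal 0.1624 0.9052 0.3928
    outer loop
      vertex 18.955 23.521 0.000
      vertex 10.461 25.045 0.000
      vertex 12.615 12.615 27.757
    endloop
  endfacet
  facet normal -0.4575 0.7978 0.3928
    outer loop
      vertex 10.461 25.045 0.000
      vertex 2.975 20.752 0.000
      vertex 12.615 12.615 27.757
    endloop
  endfacet
  facet normal -0.8633 0.3171 0.3928
    outer loop
      vertex 2.975 20.752 0.000
      vertex 0.000 12.652 0.000
      vertex 12.615 12.615 27.757
    endloop
  endfacet
  facet normal -0.8651 -0.3120 0.3928
    outer loop
      vertex 0.000 12.652 0.000
      vertex 2.927 4.535 0.000
      vertex 12.615 12.615 27.757
    endloop
  endfacet
  facet normal -0.4622 -0.7951 0.3928
    outer loop
      vertex 2.927 4.535 0.000
      vertex 10.388 0.198 0.000
      vertex 12.615 12.615 27.757
    endloop
  endfacet
  facet normal 0.1570 -0.9061 0.3928
    outer loop
      vertex 10.388 0.198 0.000
      vertex 18.890 1.671 0.000
      vertex 12.615 12.615 27.757
    endloop
  endfacet
  facet normal 0.7028 -0.5932 0.3928
    outer loop
      vertex 18.890 1.671 0.000
      vertex 24.456 8.265 0.000
      vertex 12.615 12.615 27.757
    endloop
  endfacet
  facet normal 0.9196 -0.0028 0.3927
    outer loop
      vertex 24.456 8.265 0.000
      vertex 24.482 16.894 0.000
      vertex 12.615 12.615 27.757
    endloop
  endfacet
endsolid part

The G0 Z moves step by Δz≈3.965 mm. The G1 loops shrink linearly with z, so the solid tapers from its base footprint up to z≈27.8. Closing with a flat bottom cap and the tapered top and triangulating gives 16 facets — a regular 9-sided pyramid, base circumscribed radius ≈ 12.6 mm, apex at z ≈ 27.8 mm.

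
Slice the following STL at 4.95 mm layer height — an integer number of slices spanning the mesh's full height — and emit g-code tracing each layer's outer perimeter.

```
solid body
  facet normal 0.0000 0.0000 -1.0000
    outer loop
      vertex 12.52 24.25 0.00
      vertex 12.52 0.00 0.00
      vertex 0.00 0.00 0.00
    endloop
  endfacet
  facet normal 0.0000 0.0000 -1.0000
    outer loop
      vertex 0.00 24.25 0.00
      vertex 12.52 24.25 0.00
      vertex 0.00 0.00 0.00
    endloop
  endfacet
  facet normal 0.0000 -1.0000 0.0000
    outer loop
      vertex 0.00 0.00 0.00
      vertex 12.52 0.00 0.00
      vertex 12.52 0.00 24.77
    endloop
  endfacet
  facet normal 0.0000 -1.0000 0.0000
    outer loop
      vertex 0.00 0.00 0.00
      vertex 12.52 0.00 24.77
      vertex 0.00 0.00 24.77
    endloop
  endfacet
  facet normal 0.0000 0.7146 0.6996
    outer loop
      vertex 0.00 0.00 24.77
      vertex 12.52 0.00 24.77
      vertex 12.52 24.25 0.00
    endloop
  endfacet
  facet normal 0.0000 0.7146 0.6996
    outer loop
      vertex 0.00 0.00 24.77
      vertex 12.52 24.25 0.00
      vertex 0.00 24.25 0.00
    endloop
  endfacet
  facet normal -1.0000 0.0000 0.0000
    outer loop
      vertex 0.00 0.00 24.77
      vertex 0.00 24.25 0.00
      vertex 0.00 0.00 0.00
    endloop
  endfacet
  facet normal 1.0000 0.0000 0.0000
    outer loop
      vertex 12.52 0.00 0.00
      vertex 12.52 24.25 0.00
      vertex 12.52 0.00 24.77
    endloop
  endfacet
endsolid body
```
; perimeter-only toolpath
G21 ; units = mm
G90 ; absolute positioning
G28 ; home
; layer 1
G0 Z4.95
G0 X0.00 Y0.00
G1 X12.52 Y0.00
G1 X12.52 Y19.40
G1 X0.00 Y19.40
G1 X0.00 Y0.00
; layer 2
G0 Z9.91
G0 X0.00 Y0.00
G1 X12.52 Y0.00
G1 X12.52 Y14.55
G1 X0.00 Y14.55
G1 X0.00 Y0.00
; layer 3
G0 Z14.86
G0 X0.00 Y0.00
G1 X12.52 Y0.00
G1 X12.52 Y9.70
G1 X0.00 Y9.70
G1 X0.00 Y0.00
; layer 4
G0 Z19.82
G0 X0.00 Y0.00
G1 X12.52 Y0.00
G1 X12.52 Y4.85
G1 X0.00 Y4.85
G1 X0.00 Y0.00
M2 ; end

The solid is a wedge (ramp): 12.5 × 24.2 mm base, rising to 24.8 mm along the y=0 edge and sloping linearly to z=0 at y=24.2. Slicing at Δz = 4.95 mm — 5 equal slices spanning the solid's height, so layer i sits at z = i·h/5 — gives 4 non-empty perimeters. Each is a 4-segment closed polygon; G0 lifts to the layer z and rapids to the start vertex, then G1 traces the edges. The cross-section shrinks linearly with z (the slice at the apex is degenerate and omitted).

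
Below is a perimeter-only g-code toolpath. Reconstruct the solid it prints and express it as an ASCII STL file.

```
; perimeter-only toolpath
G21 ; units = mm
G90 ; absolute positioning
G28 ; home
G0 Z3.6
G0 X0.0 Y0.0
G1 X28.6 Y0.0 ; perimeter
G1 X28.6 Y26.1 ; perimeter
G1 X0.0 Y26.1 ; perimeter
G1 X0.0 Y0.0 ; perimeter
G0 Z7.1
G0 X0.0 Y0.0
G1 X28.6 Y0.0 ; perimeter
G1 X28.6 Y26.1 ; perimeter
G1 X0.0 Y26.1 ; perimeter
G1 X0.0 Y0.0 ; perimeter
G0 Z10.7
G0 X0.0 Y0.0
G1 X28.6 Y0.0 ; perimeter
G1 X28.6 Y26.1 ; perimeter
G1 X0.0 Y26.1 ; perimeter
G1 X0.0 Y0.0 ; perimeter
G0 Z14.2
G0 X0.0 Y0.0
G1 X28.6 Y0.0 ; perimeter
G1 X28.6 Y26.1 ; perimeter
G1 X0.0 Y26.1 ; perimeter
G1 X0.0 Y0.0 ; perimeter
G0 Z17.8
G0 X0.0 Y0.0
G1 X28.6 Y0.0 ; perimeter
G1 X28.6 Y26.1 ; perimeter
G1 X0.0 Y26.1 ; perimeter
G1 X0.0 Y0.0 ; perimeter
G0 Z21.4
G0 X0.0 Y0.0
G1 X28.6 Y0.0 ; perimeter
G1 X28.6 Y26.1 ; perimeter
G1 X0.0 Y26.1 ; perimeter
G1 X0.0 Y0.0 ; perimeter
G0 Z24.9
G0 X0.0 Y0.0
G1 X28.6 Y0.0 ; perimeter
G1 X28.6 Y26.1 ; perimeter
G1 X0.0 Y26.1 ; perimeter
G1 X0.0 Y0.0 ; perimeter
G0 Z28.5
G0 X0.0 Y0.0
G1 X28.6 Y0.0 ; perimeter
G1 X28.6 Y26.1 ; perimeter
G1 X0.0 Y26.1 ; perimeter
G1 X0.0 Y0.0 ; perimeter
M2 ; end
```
solid part
  facet normal 0.0000 0.0000 -1.0000
    outer loop
      vertex 28.6 26.1 0.0
      vertex 28.6 0.0 0.0
      vertex 0.0 0.0 0.0
    endloop
  endfacet
  facet normal 0.0000 0.0000 -1.0000
    outer loop
      vertex 0.0 26.1 0.0
      vertex 28.6 26.1 0.0
      vertex 0.0 0.0 0.0
    endloop
  endfacet
  facet normal 0.0000 0.0000 1.0000
    outer loop
      vertex 0.0 0.0 28.5
      vertex 28.6 0.0 28.5
      vertex 28.6 26.1 28.5
    endloop
  endfacet
  facet normal 0.0000 0.0000 1.0000
    outer loop
      vertex 0.0 0.0 28.5
      vertex 28.6 26.1 28.5
      vertex 0.0 26.1 28.5
    endloop
  endfacet
  facet normal 0.0000 -1.0000 0.0000
    outer loop
      vertex 0.0 0.0 0.0
      vertex 28.6 0.0 0.0
      vertex 28.6 0.0 28.5
    endloop
  endfacet
  facet normal 0.0000 -1.0000 0.0000
    outer loop
      vertex 0.0 0.0 0.0
      vertex 28.6 0.0 28.5
      vertex 0.0 0.0 28.5
    endloop
  endfacet
  facet normal 0.0000 1.0000 0.0000
    outer loop
      vertex 28.6 26.1 28.5
      vertex 28.6 26.1 0.0
      vertex 0.0 26.1 0.0
    endloop
  endfacet
  facet normal 0.0000 1.0000 0.0000
    outer loop
      vertex 0.0 26.1 28.5
      vertex 28.6 26.1 28.5
      vertex 0.0 26.1 0.0
    endloop
  endfacet
  facet normal -1.0000 0.0000 0.0000
    outer loop
      vertex 0.0 26.1 28.5
      vertex 0.0 26.1 0.0
      vertex 0.0 0.0 0.0
    endloop
  endfacet
  facet normal -1.0000 0.0000 0.0000
    outer loop
      vertex 0.0 0.0 28.5
      vertex 0.0 26.1 28.5
      vertex 0.0 0.0 0.0
    endloop
  endfacet
  facet normal 1.0000 0.0000 0.0000
    outer loop
      vertex 28.6 0.0 0.0
      vertex 28.6 26.1 0.0
      vertex 28.6 26.1 28.5
    endloop
  endfacet
  facet normal 1.0000 0.0000 0.0000
    outer loop
      vertex 28.6 0.0 0.0
      vertex 28.6 26.1 28.5
      vertex 28.6 0.0 28.5
    endloop
  endfacet
endsolid part

The G0 Z moves step by Δz≈3.6 mm. Every layer's G1 loop is the same polygon, so the solid is a straight extrusion of it from z=0 to z≈28.5. Closing with flat bottom and top caps and triangulating gives 12 facets — a rectangular box, roughly 28.6 × 26.1 mm footprint and 28.5 mm tall.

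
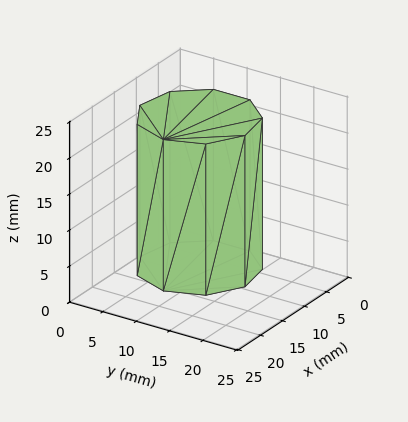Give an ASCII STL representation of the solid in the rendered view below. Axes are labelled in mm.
Reading the render: the shape is a regular 9-sided prism (a cylinder approximated with 9 flat sides), circumscribed radius ≈ 8 mm, height ≈ 21 mm (dimensions read to the nearest mm from the axis ticks). For the STL, each face is triangulated and given an outward normal.

solid part
  facet normal 0.0000 0.0000 -1.0000
    outer loop
      vertex 9.39 15.88 0.00
      vertex 14.13 13.14 0.00
      vertex 16.00 8.00 0.00
    endloop
  endfacet
  facet normal 0.0000 0.0000 -1.0000
    outer loop
      vertex 4.00 14.93 0.00
      vertex 9.39 15.88 0.00
      vertex 16.00 8.00 0.00
    endloop
  endfacet
  facet normal 0.0000 0.0000 -1.0000
    outer loop
      vertex 0.48 10.74 0.00
      vertex 4.00 14.93 0.00
      vertex 16.00 8.00 0.00
    endloop
  endfacet
  facet normal 0.0000 0.0000 -1.0000
    outer loop
      vertex 0.48 5.26 0.00
      vertex 0.48 10.74 0.00
      vertex 16.00 8.00 0.00
    endloop
  endfacet
  facet normal 0.0000 0.0000 -1.0000
    outer loop
      vertex 4.00 1.07 0.00
      vertex 0.48 5.26 0.00
      vertex 16.00 8.00 0.00
    endloop
  endfacet
  facet normal 0.0000 0.0000 -1.0000
    outer loop
      vertex 9.39 0.12 0.00
      vertex 4.00 1.07 0.00
      vertex 16.00 8.00 0.00
    endloop
  endfacet
  facet normal 0.0000 0.0000 -1.0000
    outer loop
      vertex 14.13 2.86 0.00
      vertex 9.39 0.12 0.00
      vertex 16.00 8.00 0.00
    endloop
  endfacet
  facet normal 0.0000 0.0000 1.0000
    outer loop
      vertex 16.00 8.00 21.00
      vertex 14.13 13.14 21.00
      vertex 9.39 15.88 21.00
    endloop
  endfacet
  facet normal 0.0000 0.0000 1.0000
    outer loop
      vertex 16.00 8.00 21.00
      vertex 9.39 15.88 21.00
      vertex 4.00 14.93 21.00
    endloop
  endfacet
  facet normal 0.0000 0.0000 1.0000
    outer loop
      vertex 16.00 8.00 21.00
      vertex 4.00 14.93 21.00
      vertex 0.48 10.74 21.00
    endloop
  endfacet
  facet normal 0.0000 0.0000 1.0000
    outer loop
      vertex 16.00 8.00 21.00
      vertex 0.48 10.74 21.00
      vertex 0.48 5.26 21.00
    endloop
  endfacet
  facet normal 0.0000 0.0000 1.0000
    outer loop
      vertex 16.00 8.00 21.00
      vertex 0.48 5.26 21.00
      vertex 4.00 1.07 21.00
    endloop
  endfacet
  facet normal 0.0000 0.0000 1.0000
    outer loop
      vertex 16.00 8.00 21.00
      vertex 4.00 1.07 21.00
      vertex 9.39 0.12 21.00
    endloop
  endfacet
  facet normal 0.0000 0.0000 1.0000
    outer loop
      vertex 16.00 8.00 21.00
      vertex 9.39 0.12 21.00
      vertex 14.13 2.86 21.00
    endloop
  endfacet
  facet normal 0.9397 0.3419 0.0000
    outer loop
      vertex 16.00 8.00 0.00
      vertex 14.13 13.14 0.00
      vertex 14.13 13.14 21.00
    endloop
  endfacet
  facet normal 0.9397 0.3419 0.0000
    outer loop
      vertex 16.00 8.00 0.00
      vertex 14.13 13.14 21.00
      vertex 16.00 8.00 21.00
    endloop
  endfacet
  facet normal 0.5005 0.8658 0.0000
    outer loop
      vertex 14.13 13.14 0.00
      vertex 9.39 15.88 0.00
      vertex 9.39 15.88 21.00
    endloop
  endfacet
  facet normal 0.5005 0.8658 0.0000
    outer loop
      vertex 14.13 13.14 0.00
      vertex 9.39 15.88 21.00
      vertex 14.13 13.14 21.00
    endloop
  endfacet
  facet normal -0.1736 0.9848 0.0000
    outer loop
      vertex 9.39 15.88 0.00
      vertex 4.00 14.93 0.00
      vertex 4.00 14.93 21.00
    endloop
  endfacet
  facet normal -0.1736 0.9848 0.0000
    outer loop
      vertex 9.39 15.88 0.00
      vertex 4.00 14.93 21.00
      vertex 9.39 15.88 21.00
    endloop
  endfacet
  facet normal -0.7657 0.6432 0.0000
    outer loop
      vertex 4.00 14.93 0.00
      vertex 0.48 10.74 0.00
      vertex 0.48 10.74 21.00
    endloop
  endfacet
  facet normal -0.7657 0.6432 0.0000
    outer loop
      vertex 4.00 14.93 0.00
      vertex 0.48 10.74 21.00
      vertex 4.00 14.93 21.00
    endloop
  endfacet
  facet normal -1.0000 0.0000 0.0000
    outer loop
      vertex 0.48 10.74 0.00
      vertex 0.48 5.26 0.00
      vertex 0.48 5.26 21.00
    endloop
  endfacet
  facet normal -1.0000 0.0000 0.0000
    outer loop
      vertex 0.48 10.74 0.00
      vertex 0.48 5.26 21.00
      vertex 0.48 10.74 21.00
    endloop
  endfacet
  facet normal -0.7657 -0.6432 0.0000
    outer loop
      vertex 0.48 5.26 0.00
      vertex 4.00 1.07 0.00
      vertex 4.00 1.07 21.00
    endloop
  endfacet
  facet normal -0.7657 -0.6432 0.0000
    outer loop
      vertex 0.48 5.26 0.00
      vertex 4.00 1.07 21.00
      vertex 0.48 5.26 21.00
    endloop
  endfacet
  facet normal -0.1736 -0.9848 0.0000
    outer loop
      vertex 4.00 1.07 0.00
      vertex 9.39 0.12 0.00
      vertex 9.39 0.12 21.00
    endloop
  endfacet
  facet normal -0.1736 -0.9848 0.0000
    outer loop
      vertex 4.00 1.07 0.00
      vertex 9.39 0.12 21.00
      vertex 4.00 1.07 21.00
    endloop
  endfacet
  facet normal 0.5005 -0.8658 0.0000
    outer loop
      vertex 9.39 0.12 0.00
      vertex 14.13 2.86 0.00
      vertex 14.13 2.86 21.00
    endloop
  endfacet
  facet normal 0.5005 -0.8658 0.0000
    outer loop
      vertex 9.39 0.12 0.00
      vertex 14.13 2.86 21.00
      vertex 9.39 0.12 21.00
    endloop
  endfacet
  facet normal 0.9397 -0.3419 0.0000
    outer loop
      vertex 14.13 2.86 0.00
      vertex 16.00 8.00 0.00
      vertex 16.00 8.00 21.00
    endloop
  endfacet
  facet normal 0.9397 -0.3419 0.0000
    outer loop
      vertex 14.13 2.86 0.00
      vertex 16.00 8.00 21.00
      vertex 14.13 2.86 21.00
    endloop
  endfacet
endsolid part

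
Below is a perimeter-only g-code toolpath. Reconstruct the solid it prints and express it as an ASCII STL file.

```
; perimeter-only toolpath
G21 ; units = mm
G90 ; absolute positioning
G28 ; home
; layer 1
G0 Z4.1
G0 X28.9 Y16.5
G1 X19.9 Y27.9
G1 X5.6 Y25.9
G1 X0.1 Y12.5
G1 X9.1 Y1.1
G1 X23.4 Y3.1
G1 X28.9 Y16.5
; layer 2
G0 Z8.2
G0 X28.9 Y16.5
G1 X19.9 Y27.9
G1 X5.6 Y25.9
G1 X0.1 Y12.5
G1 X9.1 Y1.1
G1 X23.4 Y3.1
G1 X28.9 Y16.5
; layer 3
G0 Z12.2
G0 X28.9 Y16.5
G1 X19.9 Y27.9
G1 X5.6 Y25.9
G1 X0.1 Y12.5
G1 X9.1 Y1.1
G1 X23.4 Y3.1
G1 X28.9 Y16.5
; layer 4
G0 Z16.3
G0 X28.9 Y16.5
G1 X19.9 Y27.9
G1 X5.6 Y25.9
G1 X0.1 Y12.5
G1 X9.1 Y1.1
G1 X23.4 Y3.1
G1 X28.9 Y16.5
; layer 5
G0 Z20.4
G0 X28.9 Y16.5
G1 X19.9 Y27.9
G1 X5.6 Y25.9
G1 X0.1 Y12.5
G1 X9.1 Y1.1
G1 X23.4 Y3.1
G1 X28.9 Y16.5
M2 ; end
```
solid part
  facet normal 0.0000 0.0000 -1.0000
    outer loop
      vertex 5.6 25.9 0.0
      vertex 19.9 27.9 0.0
      vertex 28.9 16.5 0.0
    endloop
  endfacet
  facet normal 0.0000 0.0000 -1.0000
    outer loop
      vertex 0.1 12.5 0.0
      vertex 5.6 25.9 0.0
      vertex 28.9 16.5 0.0
    endloop
  endfacet
  facet normal 0.0000 0.0000 -1.0000
    outer loop
      vertex 9.1 1.1 0.0
      vertex 0.1 12.5 0.0
      vertex 28.9 16.5 0.0
    endloop
  endfacet
  facet normal 0.0000 0.0000 -1.0000
    outer loop
      vertex 23.4 3.1 0.0
      vertex 9.1 1.1 0.0
      vertex 28.9 16.5 0.0
    endloop
  endfacet
  facet normal 0.0000 0.0000 1.0000
    outer loop
      vertex 28.9 16.5 20.4
      vertex 19.9 27.9 20.4
      vertex 5.6 25.9 20.4
    endloop
  endfacet
  facet normal 0.0000 0.0000 1.0000
    outer loop
      vertex 28.9 16.5 20.4
      vertex 5.6 25.9 20.4
      vertex 0.1 12.5 20.4
    endloop
  endfacet
  facet normal 0.0000 0.0000 1.0000
    outer loop
      vertex 28.9 16.5 20.4
      vertex 0.1 12.5 20.4
      vertex 9.1 1.1 20.4
    endloop
  endfacet
  facet normal 0.0000 0.0000 1.0000
    outer loop
      vertex 28.9 16.5 20.4
      vertex 9.1 1.1 20.4
      vertex 23.4 3.1 20.4
    endloop
  endfacet
  facet normal 0.7849 0.6196 0.0000
    outer loop
      vertex 28.9 16.5 0.0
      vertex 19.9 27.9 0.0
      vertex 19.9 27.9 20.4
    endloop
  endfacet
  facet normal 0.7849 0.6196 0.0000
    outer loop
      vertex 28.9 16.5 0.0
      vertex 19.9 27.9 20.4
      vertex 28.9 16.5 20.4
    endloop
  endfacet
  facet normal -0.1385 0.9904 0.0000
    outer loop
      vertex 19.9 27.9 0.0
      vertex 5.6 25.9 0.0
      vertex 5.6 25.9 20.4
    endloop
  endfacet
  facet normal -0.1385 0.9904 0.0000
    outer loop
      vertex 19.9 27.9 0.0
      vertex 5.6 25.9 20.4
      vertex 19.9 27.9 20.4
    endloop
  endfacet
  facet normal -0.9251 0.3797 0.0000
    outer loop
      vertex 5.6 25.9 0.0
      vertex 0.1 12.5 0.0
      vertex 0.1 12.5 20.4
    endloop
  endfacet
  facet normal -0.9251 0.3797 0.0000
    outer loop
      vertex 5.6 25.9 0.0
      vertex 0.1 12.5 20.4
      vertex 5.6 25.9 20.4
    endloop
  endfacet
  facet normal -0.7849 -0.6196 0.0000
    outer loop
      vertex 0.1 12.5 0.0
      vertex 9.1 1.1 0.0
      vertex 9.1 1.1 20.4
    endloop
  endfacet
  facet normal -0.7849 -0.6196 0.0000
    outer loop
      vertex 0.1 12.5 0.0
      vertex 9.1 1.1 20.4
      vertex 0.1 12.5 20.4
    endloop
  endfacet
  facet normal 0.1385 -0.9904 0.0000
    outer loop
      vertex 9.1 1.1 0.0
      vertex 23.4 3.1 0.0
      vertex 23.4 3.1 20.4
    endloop
  endfacet
  facet normal 0.1385 -0.9904 0.0000
    outer loop
      vertex 9.1 1.1 0.0
      vertex 23.4 3.1 20.4
      vertex 9.1 1.1 20.4
    endloop
  endfacet
  facet normal 0.9251 -0.3797 0.0000
    outer loop
      vertex 23.4 3.1 0.0
      vertex 28.9 16.5 0.0
      vertex 28.9 16.5 20.4
    endloop
  endfacet
  facet normal 0.9251 -0.3797 0.0000
    outer loop
      vertex 23.4 3.1 0.0
      vertex 28.9 16.5 20.4
      vertex 23.4 3.1 20.4
    endloop
  endfacet
endsolid part

The G0 Z moves step by Δz≈4.1 mm. Every layer's G1 loop is the same polygon, so the solid is a straight extrusion of it from z=0 to z≈20.4. Closing with flat bottom and top caps and triangulating gives 20 facets — a regular 6-sided prism (a cylinder approximated with 6 flat sides), circumscribed radius ≈ 14.5 mm, height ≈ 20.4 mm.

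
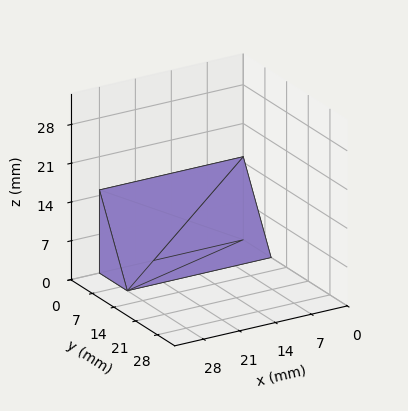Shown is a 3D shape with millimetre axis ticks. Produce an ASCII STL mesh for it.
Reading the render: the shape is a wedge (ramp): 28 × 9 mm base, rising to 15 mm along the y=0 edge and sloping linearly to z=0 at y=9 (dimensions read to the nearest mm from the axis ticks). For the STL, each face is triangulated and given an outward normal.

solid part
  facet normal 0.0000 0.0000 -1.0000
    outer loop
      vertex 28.00 9.00 0.00
      vertex 28.00 0.00 0.00
      vertex 0.00 0.00 0.00
    endloop
  endfacet
  facet normal 0.0000 0.0000 -1.0000
    outer loop
      vertex 0.00 9.00 0.00
      vertex 28.00 9.00 0.00
      vertex 0.00 0.00 0.00
    endloop
  endfacet
  facet normal 0.0000 -1.0000 0.0000
    outer loop
      vertex 0.00 0.00 0.00
      vertex 28.00 0.00 0.00
      vertex 28.00 0.00 15.00
    endloop
  endfacet
  facet normal 0.0000 -1.0000 0.0000
    outer loop
      vertex 0.00 0.00 0.00
      vertex 28.00 0.00 15.00
      vertex 0.00 0.00 15.00
    endloop
  endfacet
  facet normal 0.0000 0.8575 0.5145
    outer loop
      vertex 0.00 0.00 15.00
      vertex 28.00 0.00 15.00
      vertex 28.00 9.00 0.00
    endloop
  endfacet
  facet normal 0.0000 0.8575 0.5145
    outer loop
      vertex 0.00 0.00 15.00
      vertex 28.00 9.00 0.00
      vertex 0.00 9.00 0.00
    endloop
  endfacet
  facet normal -1.0000 0.0000 0.0000
    outer loop
      vertex 0.00 0.00 15.00
      vertex 0.00 9.00 0.00
      vertex 0.00 0.00 0.00
    endloop
  endfacet
  facet normal 1.0000 0.0000 0.0000
    outer loop
      vertex 28.00 0.00 0.00
      vertex 28.00 9.00 0.00
      vertex 28.00 0.00 15.00
    endloop
  endfacet
endsolid part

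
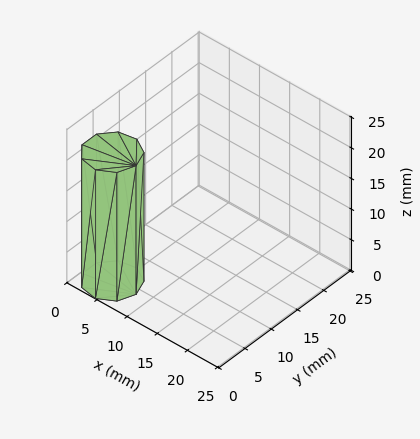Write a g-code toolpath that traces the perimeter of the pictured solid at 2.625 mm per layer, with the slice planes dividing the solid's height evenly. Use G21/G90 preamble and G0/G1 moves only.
Reading the render: the shape is a regular 9-sided prism (a cylinder approximated with 9 flat sides), circumscribed radius ≈ 4 mm, height ≈ 21 mm (dimensions read to the nearest mm from the axis ticks). For the g-code, the solid's height is divided into equal slices at the stated Δz and each level perimeter traced with G1 moves after a G0 lift.

; perimeter-only toolpath
G21 ; units = mm
G90 ; absolute positioning
G28 ; home
; layer 1
G0 Z2.625
G0 X8.000 Y4.000
G1 X7.064 Y6.571
G1 X4.695 Y7.939
G1 X2.000 Y7.464
G1 X0.241 Y5.368
G1 X0.241 Y2.632
G1 X2.000 Y0.536
G1 X4.695 Y0.061
G1 X7.064 Y1.429
G1 X8.000 Y4.000
; layer 2
G0 Z5.250
G0 X8.000 Y4.000
G1 X7.064 Y6.571
G1 X4.695 Y7.939
G1 X2.000 Y7.464
G1 X0.241 Y5.368
G1 X0.241 Y2.632
G1 X2.000 Y0.536
G1 X4.695 Y0.061
G1 X7.064 Y1.429
G1 X8.000 Y4.000
; layer 3
G0 Z7.875
G0 X8.000 Y4.000
G1 X7.064 Y6.571
G1 X4.695 Y7.939
G1 X2.000 Y7.464
G1 X0.241 Y5.368
G1 X0.241 Y2.632
G1 X2.000 Y0.536
G1 X4.695 Y0.061
G1 X7.064 Y1.429
G1 X8.000 Y4.000
; layer 4
G0 Z10.500
G0 X8.000 Y4.000
G1 X7.064 Y6.571
G1 X4.695 Y7.939
G1 X2.000 Y7.464
G1 X0.241 Y5.368
G1 X0.241 Y2.632
G1 X2.000 Y0.536
G1 X4.695 Y0.061
G1 X7.064 Y1.429
G1 X8.000 Y4.000
; layer 5
G0 Z13.125
G0 X8.000 Y4.000
G1 X7.064 Y6.571
G1 X4.695 Y7.939
G1 X2.000 Y7.464
G1 X0.241 Y5.368
G1 X0.241 Y2.632
G1 X2.000 Y0.536
G1 X4.695 Y0.061
G1 X7.064 Y1.429
G1 X8.000 Y4.000
; layer 6
G0 Z15.750
G0 X8.000 Y4.000
G1 X7.064 Y6.571
G1 X4.695 Y7.939
G1 X2.000 Y7.464
G1 X0.241 Y5.368
G1 X0.241 Y2.632
G1 X2.000 Y0.536
G1 X4.695 Y0.061
G1 X7.064 Y1.429
G1 X8.000 Y4.000
; layer 7
G0 Z18.375
G0 X8.000 Y4.000
G1 X7.064 Y6.571
G1 X4.695 Y7.939
G1 X2.000 Y7.464
G1 X0.241 Y5.368
G1 X0.241 Y2.632
G1 X2.000 Y0.536
G1 X4.695 Y0.061
G1 X7.064 Y1.429
G1 X8.000 Y4.000
; layer 8
G0 Z21.000
G0 X8.000 Y4.000
G1 X7.064 Y6.571
G1 X4.695 Y7.939
G1 X2.000 Y7.464
G1 X0.241 Y5.368
G1 X0.241 Y2.632
G1 X2.000 Y0.536
G1 X4.695 Y0.061
G1 X7.064 Y1.429
G1 X8.000 Y4.000
M2 ; end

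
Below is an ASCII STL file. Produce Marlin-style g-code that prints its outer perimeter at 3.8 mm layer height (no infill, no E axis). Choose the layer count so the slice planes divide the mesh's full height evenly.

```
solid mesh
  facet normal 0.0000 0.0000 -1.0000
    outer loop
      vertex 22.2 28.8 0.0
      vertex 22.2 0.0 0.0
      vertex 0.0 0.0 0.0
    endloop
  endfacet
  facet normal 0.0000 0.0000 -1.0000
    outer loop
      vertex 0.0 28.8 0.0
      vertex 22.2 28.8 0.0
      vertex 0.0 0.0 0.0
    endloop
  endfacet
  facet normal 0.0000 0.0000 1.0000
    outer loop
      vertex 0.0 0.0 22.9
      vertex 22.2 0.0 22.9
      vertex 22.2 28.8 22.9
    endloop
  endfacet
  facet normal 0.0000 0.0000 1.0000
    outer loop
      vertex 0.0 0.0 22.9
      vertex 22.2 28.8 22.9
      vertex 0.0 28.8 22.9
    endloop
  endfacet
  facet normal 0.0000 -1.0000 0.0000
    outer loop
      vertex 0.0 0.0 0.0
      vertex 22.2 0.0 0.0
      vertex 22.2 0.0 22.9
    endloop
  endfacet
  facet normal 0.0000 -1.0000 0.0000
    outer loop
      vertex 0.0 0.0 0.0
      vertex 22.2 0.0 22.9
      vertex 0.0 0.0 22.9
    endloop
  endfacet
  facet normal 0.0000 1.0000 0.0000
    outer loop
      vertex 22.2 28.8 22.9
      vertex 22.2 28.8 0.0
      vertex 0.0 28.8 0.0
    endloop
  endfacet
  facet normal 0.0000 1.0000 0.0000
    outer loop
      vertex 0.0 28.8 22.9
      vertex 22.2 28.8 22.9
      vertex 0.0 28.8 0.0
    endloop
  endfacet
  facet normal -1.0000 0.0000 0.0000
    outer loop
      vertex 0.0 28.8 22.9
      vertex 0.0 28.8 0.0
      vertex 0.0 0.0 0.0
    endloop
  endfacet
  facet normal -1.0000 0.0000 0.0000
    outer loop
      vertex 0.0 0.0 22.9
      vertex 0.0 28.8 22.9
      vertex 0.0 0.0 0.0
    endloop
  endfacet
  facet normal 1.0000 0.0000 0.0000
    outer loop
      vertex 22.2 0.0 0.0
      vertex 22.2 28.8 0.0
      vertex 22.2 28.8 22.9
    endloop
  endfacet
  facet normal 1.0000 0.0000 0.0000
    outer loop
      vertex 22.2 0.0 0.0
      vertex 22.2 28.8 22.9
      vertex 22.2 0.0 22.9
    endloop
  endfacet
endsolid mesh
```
; perimeter-only toolpath
G21 ; units = mm
G90 ; absolute positioning
G28 ; home
; layer 1
G0 Z3.8
G0 X0.0 Y0.0
G1 X22.2 Y0.0
G1 X22.2 Y28.8
G1 X0.0 Y28.8
G1 X0.0 Y0.0
; layer 2
G0 Z7.6
G0 X0.0 Y0.0
G1 X22.2 Y0.0
G1 X22.2 Y28.8
G1 X0.0 Y28.8
G1 X0.0 Y0.0
; layer 3
G0 Z11.4
G0 X0.0 Y0.0
G1 X22.2 Y0.0
G1 X22.2 Y28.8
G1 X0.0 Y28.8
G1 X0.0 Y0.0
; layer 4
G0 Z15.3
G0 X0.0 Y0.0
G1 X22.2 Y0.0
G1 X22.2 Y28.8
G1 X0.0 Y28.8
G1 X0.0 Y0.0
; layer 5
G0 Z19.1
G0 X0.0 Y0.0
G1 X22.2 Y0.0
G1 X22.2 Y28.8
G1 X0.0 Y28.8
G1 X0.0 Y0.0
; layer 6
G0 Z22.9
G0 X0.0 Y0.0
G1 X22.2 Y0.0
G1 X22.2 Y28.8
G1 X0.0 Y28.8
G1 X0.0 Y0.0
M2 ; end

The solid is a rectangular box, roughly 22.2 × 28.8 mm footprint and 22.9 mm tall. Slicing at Δz = 3.8 mm — 6 equal slices spanning the solid's height, so layer i sits at z = i·h/6 — gives 6 non-empty perimeters. Each is a 4-segment closed polygon; G0 lifts to the layer z and rapids to the start vertex, then G1 traces the edges.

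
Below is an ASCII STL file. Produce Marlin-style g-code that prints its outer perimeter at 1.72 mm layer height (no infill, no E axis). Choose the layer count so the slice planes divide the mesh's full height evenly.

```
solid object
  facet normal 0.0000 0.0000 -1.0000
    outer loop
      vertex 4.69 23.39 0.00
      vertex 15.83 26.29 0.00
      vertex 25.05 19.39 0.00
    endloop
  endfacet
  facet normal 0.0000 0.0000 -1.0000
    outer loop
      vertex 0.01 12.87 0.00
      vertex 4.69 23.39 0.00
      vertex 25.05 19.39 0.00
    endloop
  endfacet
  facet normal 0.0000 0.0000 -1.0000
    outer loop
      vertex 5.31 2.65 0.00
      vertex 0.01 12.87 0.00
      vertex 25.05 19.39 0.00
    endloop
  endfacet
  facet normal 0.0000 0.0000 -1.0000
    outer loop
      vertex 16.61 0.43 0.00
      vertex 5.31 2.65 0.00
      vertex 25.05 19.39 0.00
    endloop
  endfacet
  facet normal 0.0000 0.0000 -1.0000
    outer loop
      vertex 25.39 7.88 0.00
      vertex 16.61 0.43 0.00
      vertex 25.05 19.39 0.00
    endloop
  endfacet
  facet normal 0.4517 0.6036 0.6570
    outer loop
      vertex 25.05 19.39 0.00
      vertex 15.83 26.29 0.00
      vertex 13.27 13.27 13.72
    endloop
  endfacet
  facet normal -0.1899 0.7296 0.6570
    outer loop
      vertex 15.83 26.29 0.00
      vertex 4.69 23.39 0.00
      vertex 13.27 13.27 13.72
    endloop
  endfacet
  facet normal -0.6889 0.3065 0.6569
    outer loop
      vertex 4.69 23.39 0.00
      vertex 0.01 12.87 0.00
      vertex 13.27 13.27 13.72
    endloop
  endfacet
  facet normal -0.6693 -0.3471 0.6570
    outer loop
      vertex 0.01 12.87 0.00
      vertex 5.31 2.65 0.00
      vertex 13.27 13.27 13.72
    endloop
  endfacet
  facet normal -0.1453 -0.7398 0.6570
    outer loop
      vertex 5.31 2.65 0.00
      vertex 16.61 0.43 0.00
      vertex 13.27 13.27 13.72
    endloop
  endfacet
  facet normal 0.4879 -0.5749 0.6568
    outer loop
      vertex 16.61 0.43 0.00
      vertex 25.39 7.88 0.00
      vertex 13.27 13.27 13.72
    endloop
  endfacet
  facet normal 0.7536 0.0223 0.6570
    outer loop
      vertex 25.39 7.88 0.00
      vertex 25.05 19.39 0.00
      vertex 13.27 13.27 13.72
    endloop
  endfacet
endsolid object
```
; perimeter-only toolpath
G21 ; units = mm
G90 ; absolute positioning
G28 ; home
; layer 1
G0 Z1.72
G0 X23.58 Y18.63
G1 X15.51 Y24.66
G1 X5.76 Y22.13
G1 X1.67 Y12.92
G1 X6.30 Y3.98
G1 X16.19 Y2.04
G1 X23.88 Y8.55
G1 X23.58 Y18.63
; layer 2
G0 Z3.43
G0 X22.11 Y17.86
G1 X15.19 Y23.04
G1 X6.83 Y20.86
G1 X3.32 Y12.97
G1 X7.30 Y5.30
G1 X15.77 Y3.64
G1 X22.36 Y9.23
G1 X22.11 Y17.86
; layer 3
G0 Z5.15
G0 X20.63 Y17.09
G1 X14.87 Y21.41
G1 X7.91 Y19.59
G1 X4.98 Y13.02
G1 X8.29 Y6.63
G1 X15.36 Y5.25
G1 X20.84 Y9.90
G1 X20.63 Y17.09
; layer 4
G0 Z6.86
G0 X19.16 Y16.33
G1 X14.55 Y19.78
G1 X8.98 Y18.33
G1 X6.64 Y13.07
G1 X9.29 Y7.96
G1 X14.94 Y6.85
G1 X19.33 Y10.57
G1 X19.16 Y16.33
; layer 5
G0 Z8.58
G0 X17.69 Y15.56
G1 X14.23 Y18.15
G1 X10.05 Y17.06
G1 X8.30 Y13.12
G1 X10.29 Y9.29
G1 X14.52 Y8.46
G1 X17.81 Y11.25
G1 X17.69 Y15.56
; layer 6
G0 Z10.29
G0 X16.21 Y14.80
G1 X13.91 Y16.52
G1 X11.12 Y15.80
G1 X9.96 Y13.17
G1 X11.28 Y10.62
G1 X14.11 Y10.06
G1 X16.30 Y11.92
G1 X16.21 Y14.80
; layer 7
G0 Z12.01
G0 X14.74 Y14.04
G1 X13.59 Y14.90
G1 X12.20 Y14.54
G1 X11.61 Y13.22
G1 X12.28 Y11.94
G1 X13.69 Y11.67
G1 X14.79 Y12.60
G1 X14.74 Y14.04
M2 ; end

The solid is a regular 7-sided pyramid, base circumscribed radius ≈ 13.3 mm, apex at z ≈ 13.7 mm. Slicing at Δz = 1.72 mm — 8 equal slices spanning the solid's height, so layer i sits at z = i·h/8 — gives 7 non-empty perimeters. Each is a 7-segment closed polygon; G0 lifts to the layer z and rapids to the start vertex, then G1 traces the edges. The cross-section shrinks linearly with z (the slice at the apex is degenerate and omitted).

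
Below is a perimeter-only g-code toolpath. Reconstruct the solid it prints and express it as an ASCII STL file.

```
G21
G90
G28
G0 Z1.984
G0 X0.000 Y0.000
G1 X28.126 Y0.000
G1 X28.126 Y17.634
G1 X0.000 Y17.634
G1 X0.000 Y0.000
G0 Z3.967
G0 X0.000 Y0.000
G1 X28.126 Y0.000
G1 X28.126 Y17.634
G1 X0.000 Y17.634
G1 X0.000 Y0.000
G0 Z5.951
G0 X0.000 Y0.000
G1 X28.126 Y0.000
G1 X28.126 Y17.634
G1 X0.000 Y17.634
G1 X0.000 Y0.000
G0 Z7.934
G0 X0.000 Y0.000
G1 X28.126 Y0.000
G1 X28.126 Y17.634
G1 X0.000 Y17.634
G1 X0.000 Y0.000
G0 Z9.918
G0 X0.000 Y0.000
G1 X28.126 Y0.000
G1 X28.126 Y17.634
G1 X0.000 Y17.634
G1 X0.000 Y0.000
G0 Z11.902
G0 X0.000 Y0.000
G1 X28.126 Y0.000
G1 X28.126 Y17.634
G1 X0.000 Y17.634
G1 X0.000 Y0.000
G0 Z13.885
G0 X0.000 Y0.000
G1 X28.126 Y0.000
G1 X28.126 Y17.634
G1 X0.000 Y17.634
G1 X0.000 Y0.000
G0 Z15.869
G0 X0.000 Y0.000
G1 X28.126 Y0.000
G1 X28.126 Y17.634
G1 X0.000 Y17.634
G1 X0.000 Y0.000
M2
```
solid part
  facet normal 0.0000 0.0000 -1.0000
    outer loop
      vertex 28.126 17.634 0.000
      vertex 28.126 0.000 0.000
      vertex 0.000 0.000 0.000
    endloop
  endfacet
  facet normal 0.0000 0.0000 -1.0000
    outer loop
      vertex 0.000 17.634 0.000
      vertex 28.126 17.634 0.000
      vertex 0.000 0.000 0.000
    endloop
  endfacet
  facet normal 0.0000 0.0000 1.0000
    outer loop
      vertex 0.000 0.000 15.869
      vertex 28.126 0.000 15.869
      vertex 28.126 17.634 15.869
    endloop
  endfacet
  facet normal 0.0000 0.0000 1.0000
    outer loop
      vertex 0.000 0.000 15.869
      vertex 28.126 17.634 15.869
      vertex 0.000 17.634 15.869
    endloop
  endfacet
  facet normal 0.0000 -1.0000 0.0000
    outer loop
      vertex 0.000 0.000 0.000
      vertex 28.126 0.000 0.000
      vertex 28.126 0.000 15.869
    endloop
  endfacet
  facet normal 0.0000 -1.0000 0.0000
    outer loop
      vertex 0.000 0.000 0.000
      vertex 28.126 0.000 15.869
      vertex 0.000 0.000 15.869
    endloop
  endfacet
  facet normal 0.0000 1.0000 0.0000
    outer loop
      vertex 28.126 17.634 15.869
      vertex 28.126 17.634 0.000
      vertex 0.000 17.634 0.000
    endloop
  endfacet
  facet normal 0.0000 1.0000 0.0000
    outer loop
      vertex 0.000 17.634 15.869
      vertex 28.126 17.634 15.869
      vertex 0.000 17.634 0.000
    endloop
  endfacet
  facet normal -1.0000 0.0000 0.0000
    outer loop
      vertex 0.000 17.634 15.869
      vertex 0.000 17.634 0.000
      vertex 0.000 0.000 0.000
    endloop
  endfacet
  facet normal -1.0000 0.0000 0.0000
    outer loop
      vertex 0.000 0.000 15.869
      vertex 0.000 17.634 15.869
      vertex 0.000 0.000 0.000
    endloop
  endfacet
  facet normal 1.0000 0.0000 0.0000
    outer loop
      vertex 28.126 0.000 0.000
      vertex 28.126 17.634 0.000
      vertex 28.126 17.634 15.869
    endloop
  endfacet
  facet normal 1.0000 0.0000 0.0000
    outer loop
      vertex 28.126 0.000 0.000
      vertex 28.126 17.634 15.869
      vertex 28.126 0.000 15.869
    endloop
  endfacet
endsolid part

The G0 Z moves step by Δz≈1.984 mm. Every layer's G1 loop is the same polygon, so the solid is a straight extrusion of it from z=0 to z≈15.9. Closing with flat bottom and top caps and triangulating gives 12 facets — a rectangular box, roughly 28.1 × 17.6 mm footprint and 15.9 mm tall.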